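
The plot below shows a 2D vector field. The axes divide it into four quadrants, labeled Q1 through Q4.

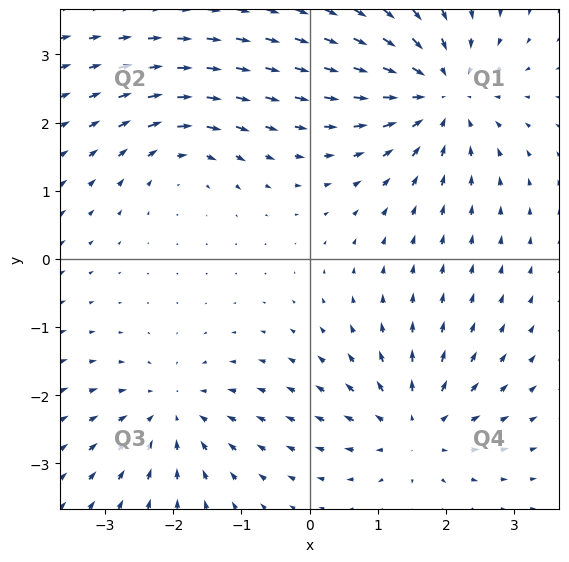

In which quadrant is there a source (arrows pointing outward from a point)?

Q4

The source sits at approximately (1.5, -2.5), which lies in quadrant Q4. The divergence there is about +5, positive as expected for a source.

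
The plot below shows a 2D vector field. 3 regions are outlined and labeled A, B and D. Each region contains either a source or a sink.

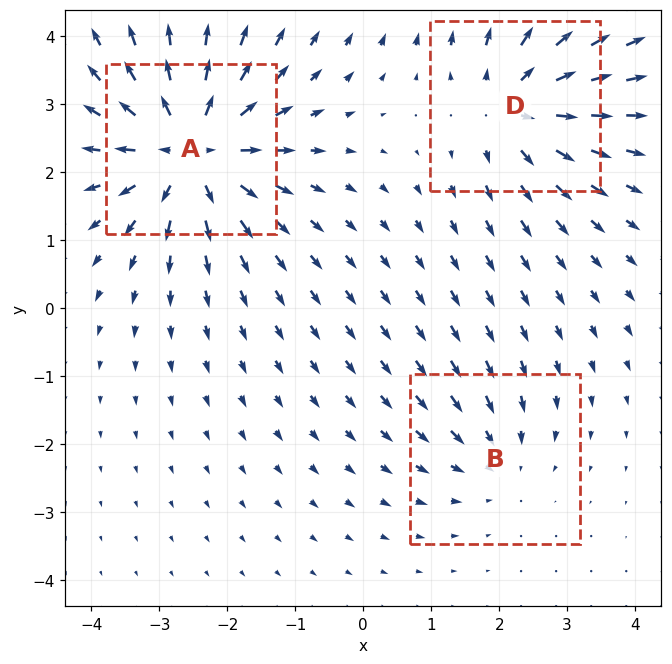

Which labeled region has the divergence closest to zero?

B

Divergence at each region's feature centre — A: about +6, B: about -2, D: about +4. Region B is closest to zero.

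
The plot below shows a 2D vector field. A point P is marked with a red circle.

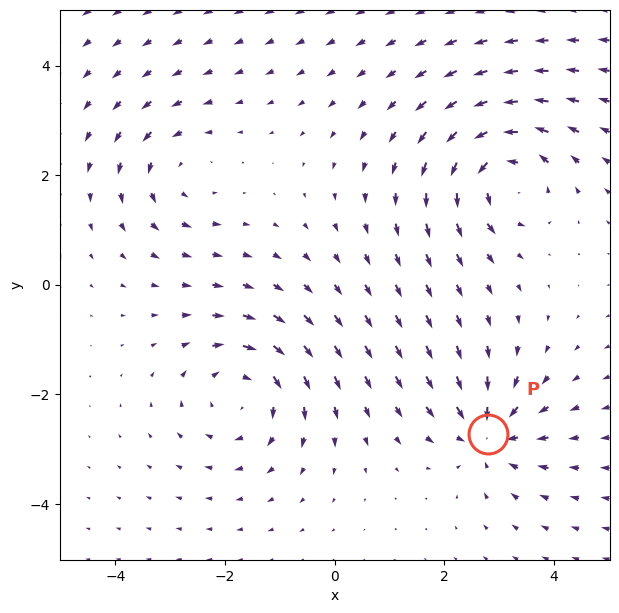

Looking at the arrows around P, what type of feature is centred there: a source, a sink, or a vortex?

sink

At P (2.8, -2.7) the arrows converge inward. Divergence about -5, curl ≈0 — negative divergence with near-zero curl is a sink.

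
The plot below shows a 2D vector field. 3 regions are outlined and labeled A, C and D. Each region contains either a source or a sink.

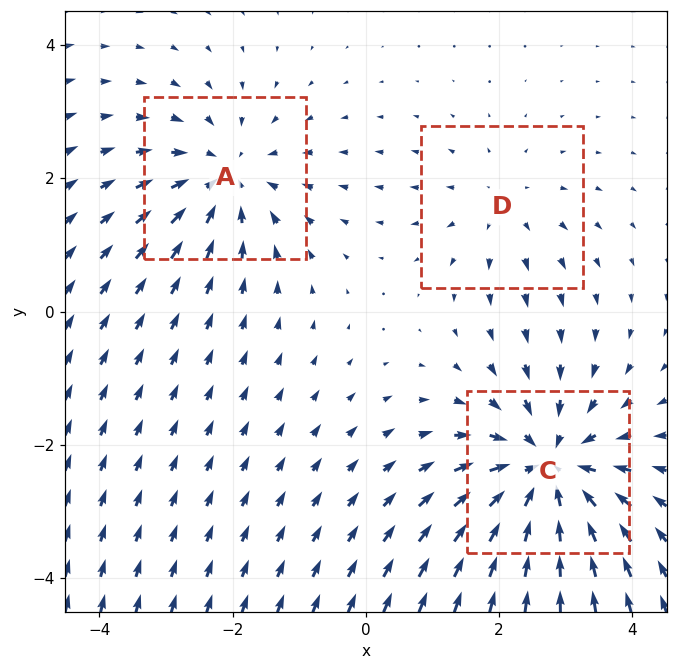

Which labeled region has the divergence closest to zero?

Divergence at each region's feature centre — A: about -3, C: about -5, D: about +2. Region D is closest to zero.

D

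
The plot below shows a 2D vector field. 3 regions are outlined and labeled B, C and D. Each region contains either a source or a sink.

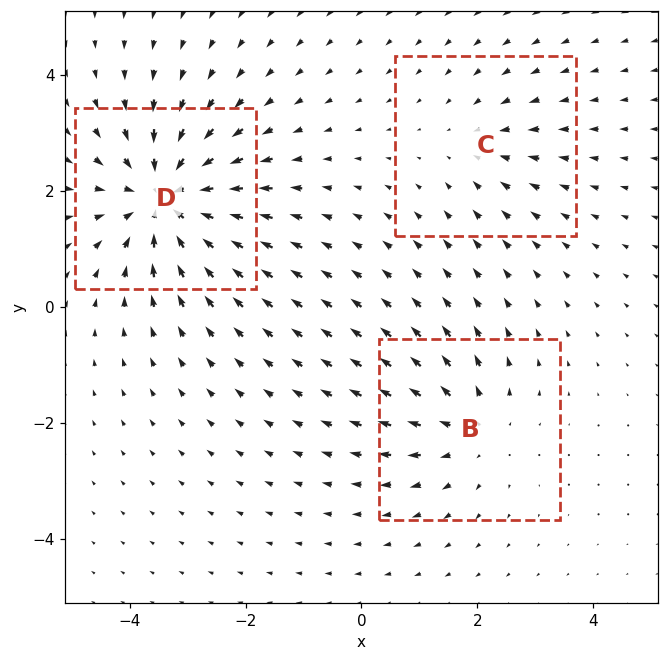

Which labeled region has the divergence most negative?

D

Divergence at each region's feature centre — B: about +3, C: about -2, D: about -5. Region D is most negative.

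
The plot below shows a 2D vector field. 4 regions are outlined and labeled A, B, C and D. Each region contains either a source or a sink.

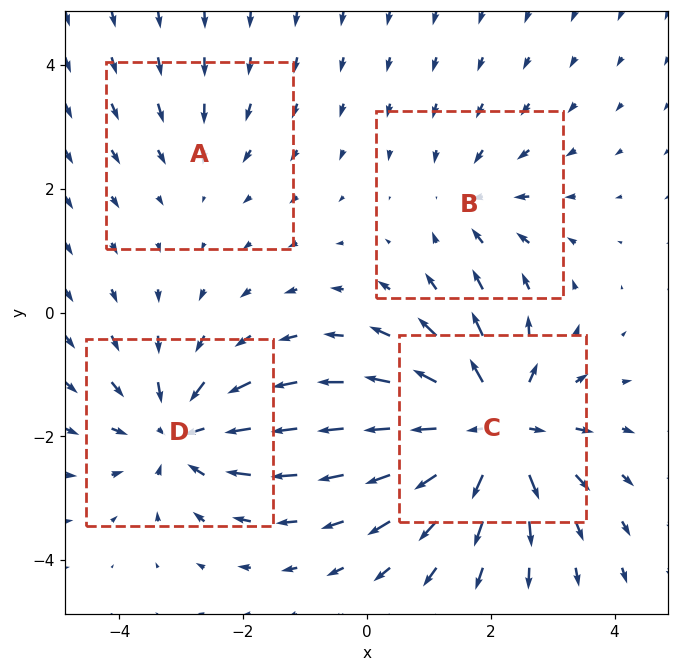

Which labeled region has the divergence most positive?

C

Divergence at each region's feature centre — A: about -2, B: about -3, C: about +7, D: about -5. Region C is most positive.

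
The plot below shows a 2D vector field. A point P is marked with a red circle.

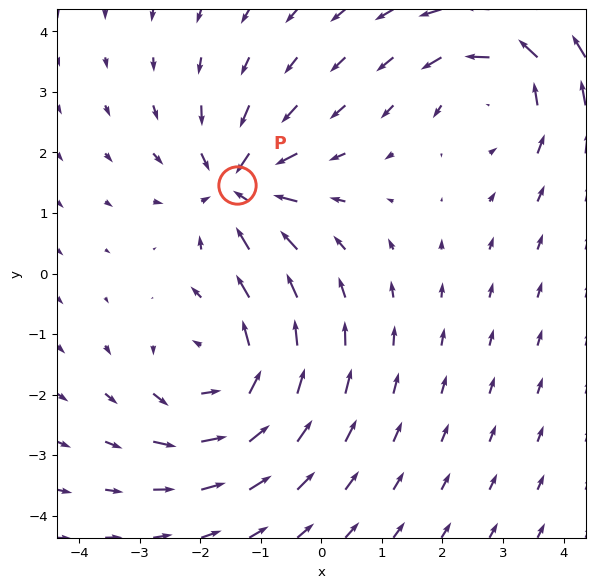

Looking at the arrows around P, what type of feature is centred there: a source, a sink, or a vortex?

sink

At P (-1.4, 1.5) the arrows converge inward. Divergence about -4, curl ≈0 — negative divergence with near-zero curl is a sink.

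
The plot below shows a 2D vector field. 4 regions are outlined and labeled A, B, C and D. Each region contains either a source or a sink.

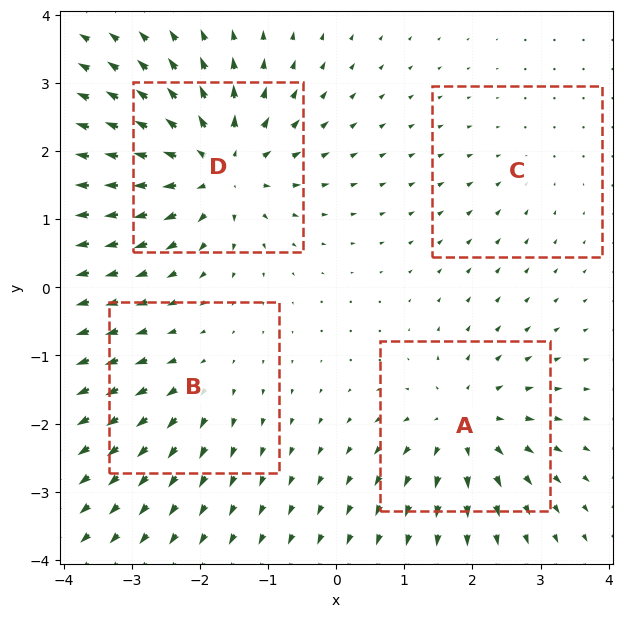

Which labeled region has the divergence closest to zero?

Divergence at each region's feature centre — A: about +6, B: about +4, C: about -2, D: about +8. Region C is closest to zero.

C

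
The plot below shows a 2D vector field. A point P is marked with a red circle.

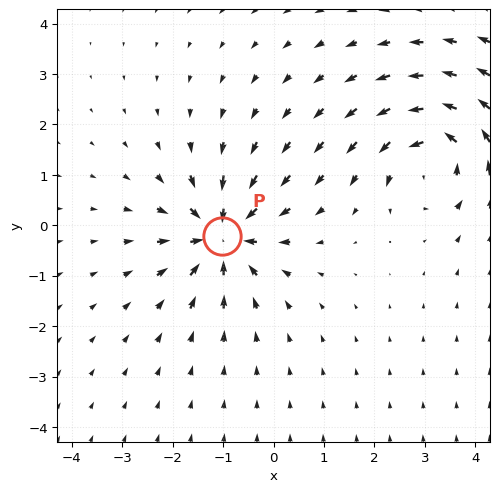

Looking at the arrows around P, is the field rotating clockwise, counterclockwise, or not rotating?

not rotating

Near P at (-1.0, -0.2) the arrows show no circulation. The curl there is ≈0.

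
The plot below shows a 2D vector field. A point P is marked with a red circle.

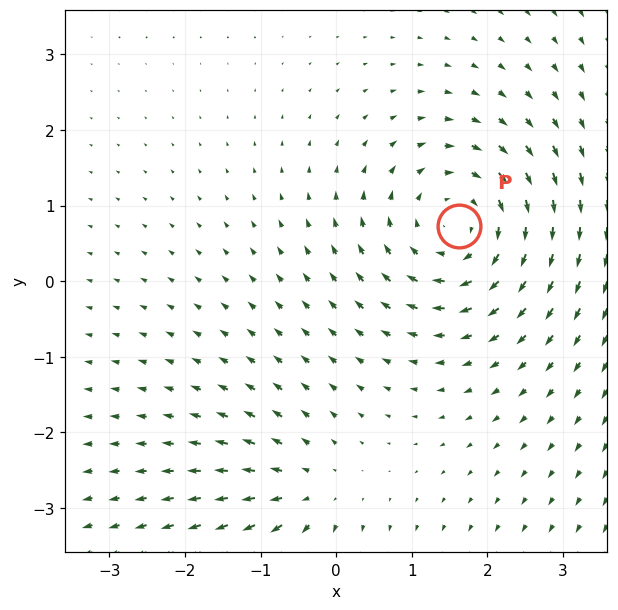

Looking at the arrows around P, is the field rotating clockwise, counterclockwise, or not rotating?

Near P at (1.6, 0.7) the arrows circulate clockwise. The curl (z-component) there is about -5; negative curl means clockwise rotation.

clockwise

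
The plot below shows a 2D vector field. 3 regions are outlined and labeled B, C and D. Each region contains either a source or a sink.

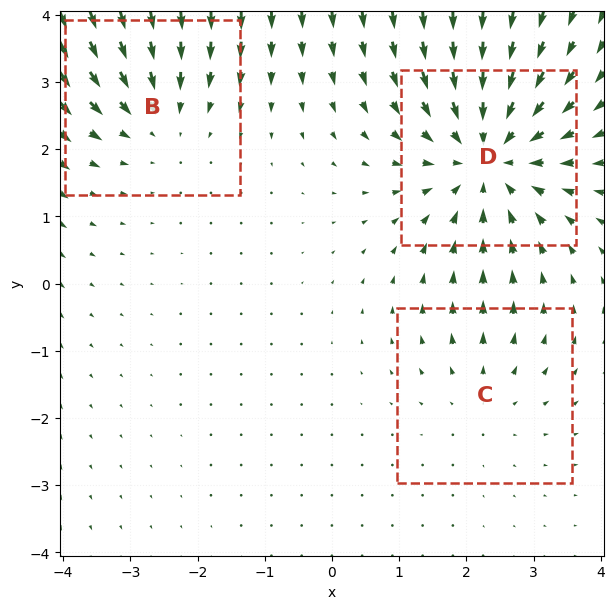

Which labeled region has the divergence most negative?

Divergence at each region's feature centre — B: about -3, C: about +2, D: about -4. Region D is most negative.

D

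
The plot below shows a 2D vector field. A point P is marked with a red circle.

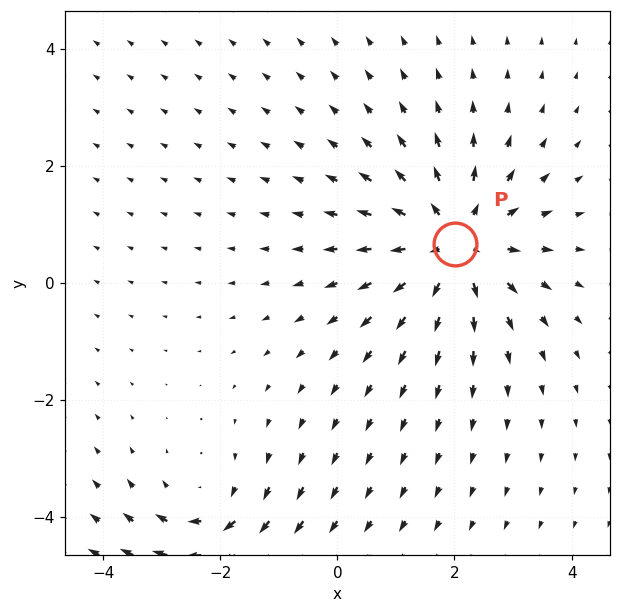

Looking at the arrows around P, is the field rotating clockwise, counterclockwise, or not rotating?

Near P at (2.0, 0.7) the arrows show no circulation. The curl there is ≈0.

not rotating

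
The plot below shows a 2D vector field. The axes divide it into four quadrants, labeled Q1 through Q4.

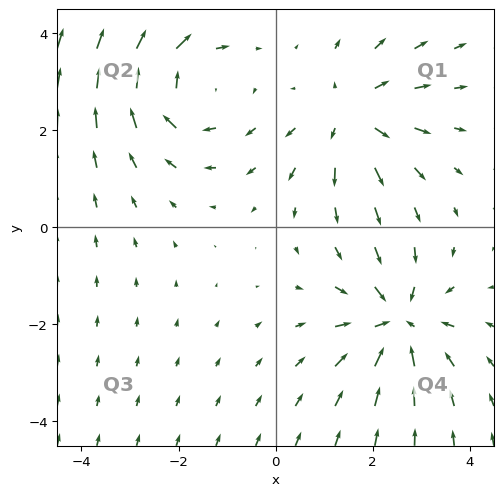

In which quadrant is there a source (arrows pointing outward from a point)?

The source sits at approximately (1.6, 2.3), which lies in quadrant Q1. The divergence there is about +3, positive as expected for a source.

Q1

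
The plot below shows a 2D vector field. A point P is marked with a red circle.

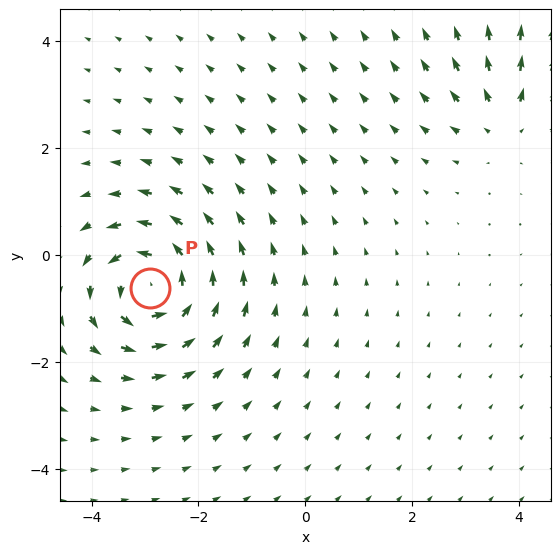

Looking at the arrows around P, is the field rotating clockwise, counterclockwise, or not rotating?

counterclockwise

Near P at (-2.9, -0.6) the arrows circulate counterclockwise. The curl (z-component) there is about +5; positive curl means counterclockwise rotation.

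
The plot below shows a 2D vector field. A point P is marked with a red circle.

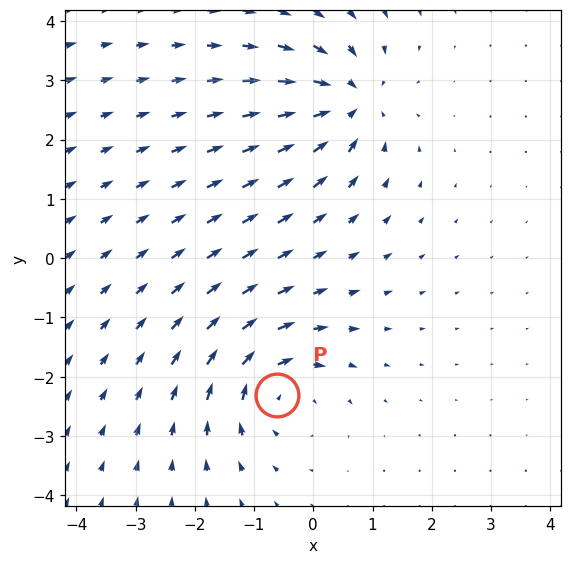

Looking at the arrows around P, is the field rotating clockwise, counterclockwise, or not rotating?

Near P at (-0.6, -2.3) the arrows circulate clockwise. The curl (z-component) there is about -3; negative curl means clockwise rotation.

clockwise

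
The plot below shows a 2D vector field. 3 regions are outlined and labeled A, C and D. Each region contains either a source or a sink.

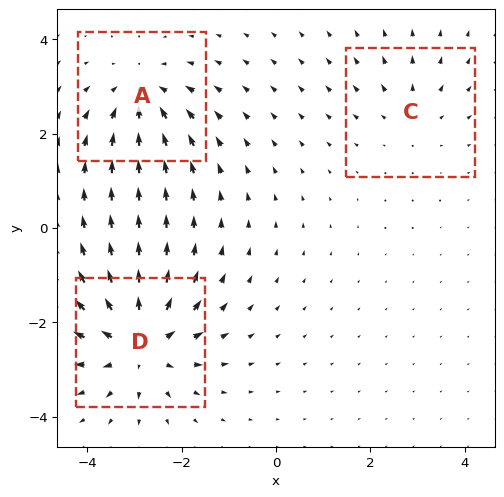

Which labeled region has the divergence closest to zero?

Divergence at each region's feature centre — A: about -3, C: about +2, D: about +5. Region C is closest to zero.

C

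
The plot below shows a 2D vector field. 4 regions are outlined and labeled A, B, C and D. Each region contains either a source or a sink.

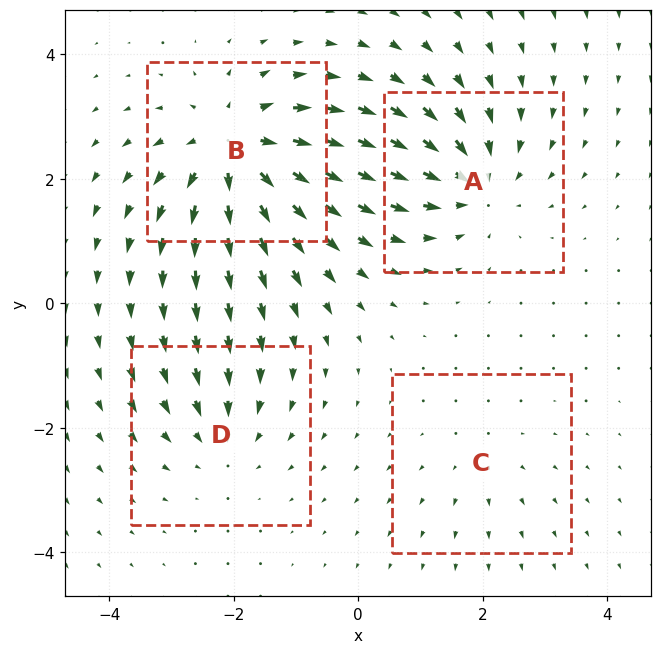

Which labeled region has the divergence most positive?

B

Divergence at each region's feature centre — A: about -5, B: about +7, C: about +2, D: about -3. Region B is most positive.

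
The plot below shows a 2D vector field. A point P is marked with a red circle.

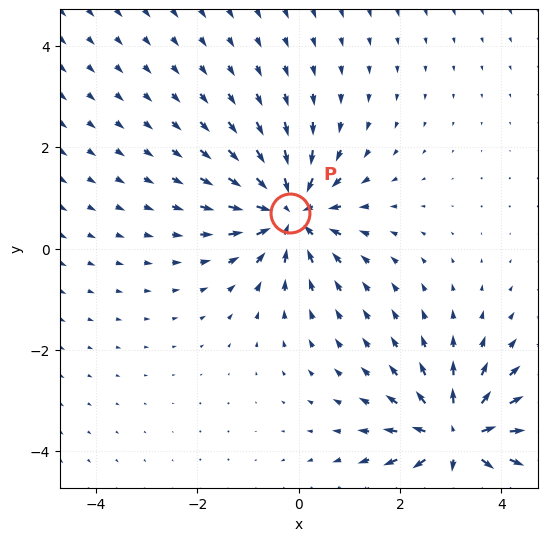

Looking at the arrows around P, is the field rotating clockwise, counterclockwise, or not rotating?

Near P at (-0.2, 0.7) the arrows show no circulation. The curl there is ≈0.

not rotating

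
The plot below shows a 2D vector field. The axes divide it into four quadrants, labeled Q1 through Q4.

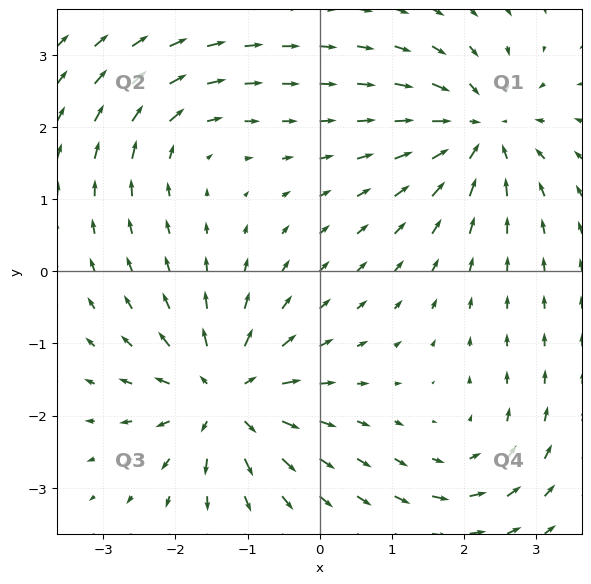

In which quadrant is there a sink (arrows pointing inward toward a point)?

Q1

The sink sits at approximately (2.2, 1.9), which lies in quadrant Q1. The divergence there is about -6, negative as expected for a sink.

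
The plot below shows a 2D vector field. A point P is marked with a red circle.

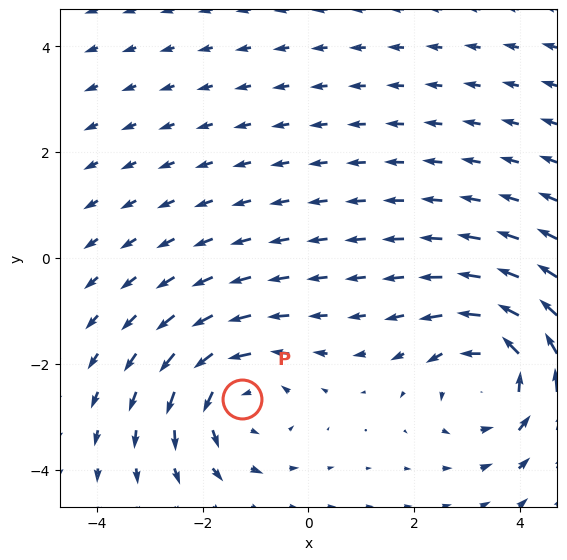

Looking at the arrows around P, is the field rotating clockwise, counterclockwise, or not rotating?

counterclockwise

Near P at (-1.2, -2.7) the arrows circulate counterclockwise. The curl (z-component) there is about +2; positive curl means counterclockwise rotation.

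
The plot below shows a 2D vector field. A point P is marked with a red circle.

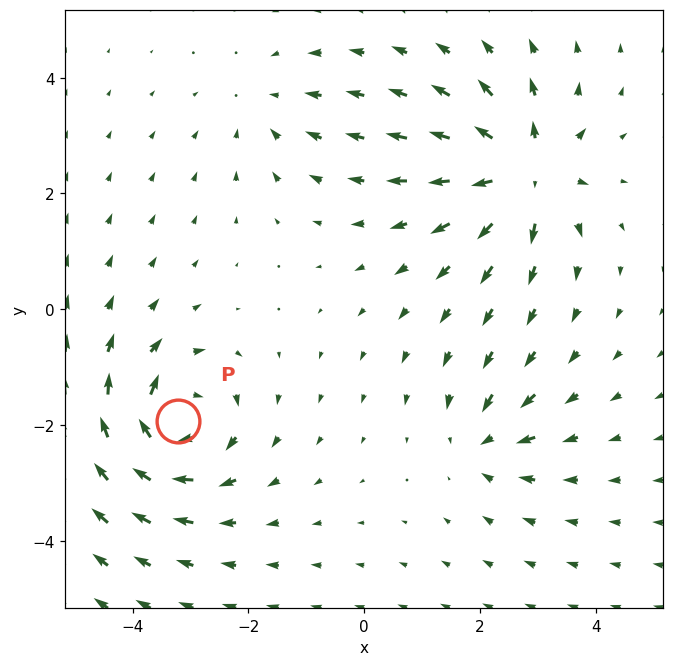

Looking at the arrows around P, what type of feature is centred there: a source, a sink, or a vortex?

At P (-3.2, -1.9) the arrows circulate clockwise. Divergence ≈0, curl about -6 — near-zero divergence with nonzero curl is a vortex.

vortex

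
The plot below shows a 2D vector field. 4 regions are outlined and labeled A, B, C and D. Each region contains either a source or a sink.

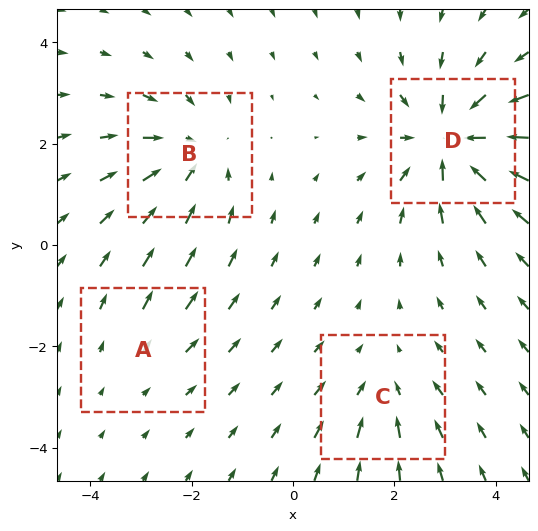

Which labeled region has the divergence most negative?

D

Divergence at each region's feature centre — A: about +2, B: about -5, C: about -3, D: about -7. Region D is most negative.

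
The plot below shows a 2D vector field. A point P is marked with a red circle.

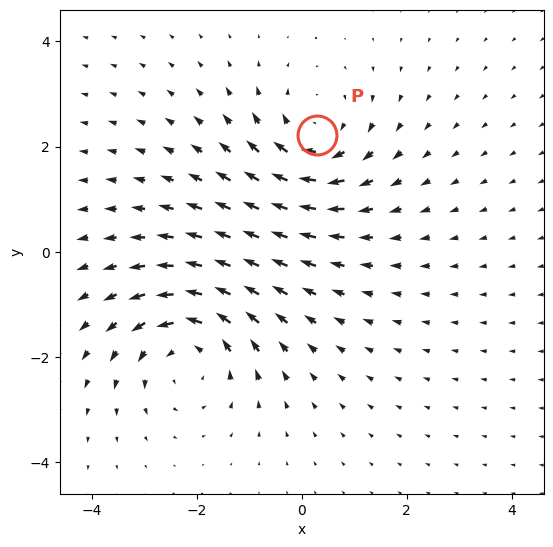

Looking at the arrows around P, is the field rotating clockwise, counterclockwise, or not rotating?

Near P at (0.3, 2.2) the arrows circulate clockwise. The curl (z-component) there is about -3; negative curl means clockwise rotation.

clockwise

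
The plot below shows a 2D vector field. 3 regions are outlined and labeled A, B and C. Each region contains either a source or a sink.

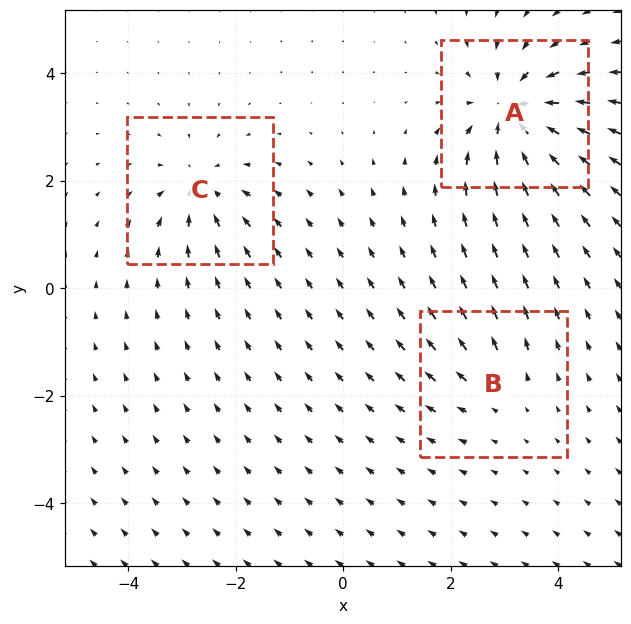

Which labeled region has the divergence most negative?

Divergence at each region's feature centre — A: about -6, B: about +2, C: about -4. Region A is most negative.

A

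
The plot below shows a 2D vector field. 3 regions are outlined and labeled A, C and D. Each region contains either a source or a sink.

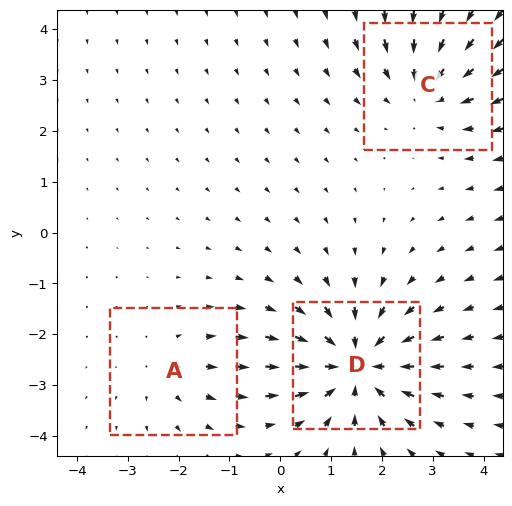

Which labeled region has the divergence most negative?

D

Divergence at each region's feature centre — A: about +2, C: about -3, D: about -5. Region D is most negative.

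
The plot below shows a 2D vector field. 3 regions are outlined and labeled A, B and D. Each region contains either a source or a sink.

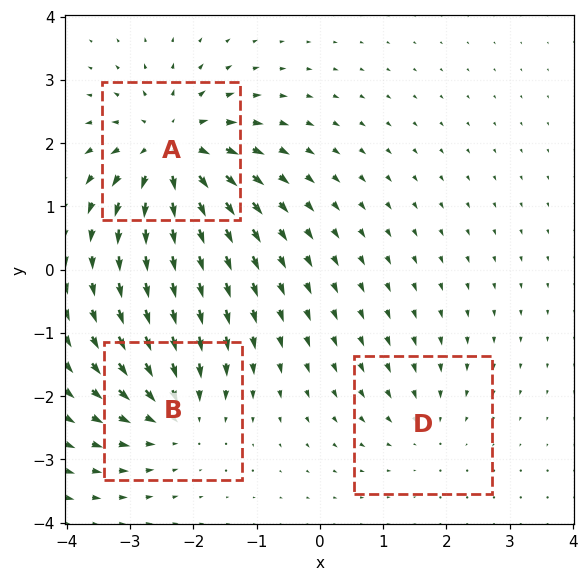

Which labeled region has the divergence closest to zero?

D

Divergence at each region's feature centre — A: about +5, B: about -4, D: about -2. Region D is closest to zero.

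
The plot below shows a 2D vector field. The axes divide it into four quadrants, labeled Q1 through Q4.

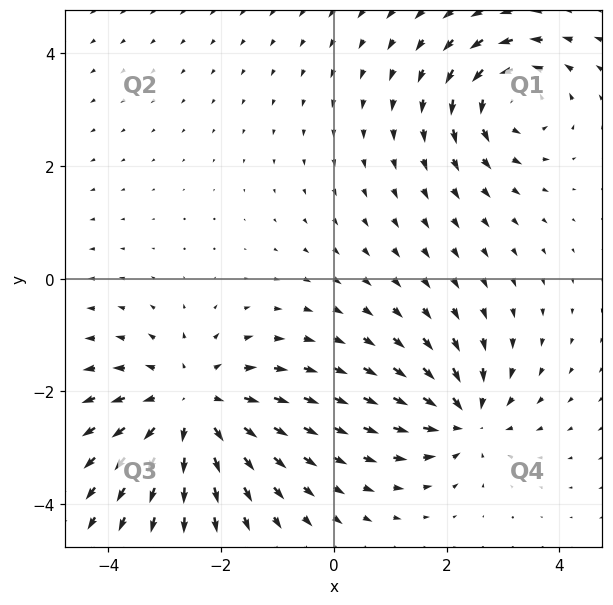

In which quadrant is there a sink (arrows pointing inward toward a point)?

The sink sits at approximately (2.3, -2.5), which lies in quadrant Q4. The divergence there is about -4, negative as expected for a sink.

Q4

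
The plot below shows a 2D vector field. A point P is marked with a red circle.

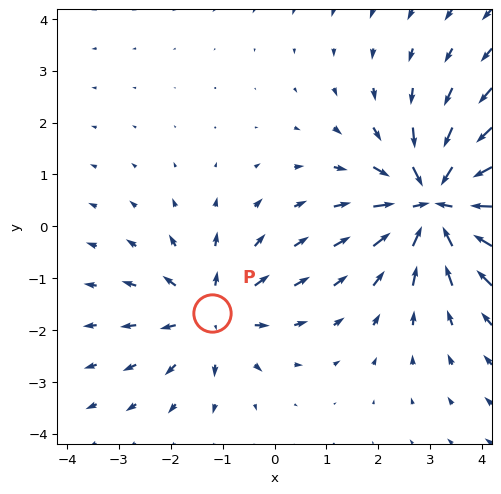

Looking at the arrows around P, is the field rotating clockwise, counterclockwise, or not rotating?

not rotating

Near P at (-1.2, -1.7) the arrows show no circulation. The curl there is ≈0.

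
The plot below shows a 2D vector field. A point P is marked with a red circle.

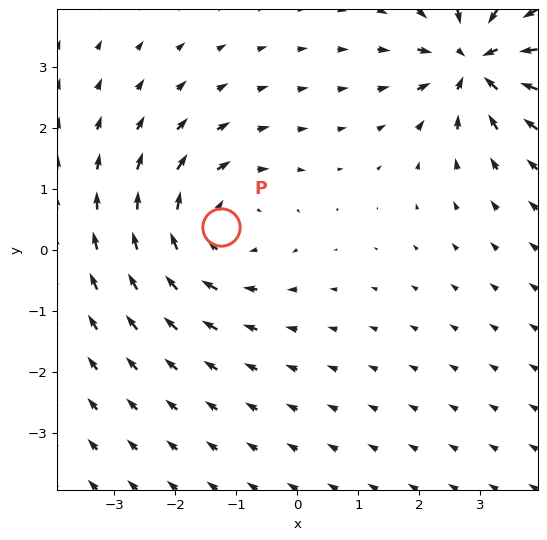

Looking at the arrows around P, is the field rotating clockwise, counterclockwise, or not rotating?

clockwise

Near P at (-1.2, 0.4) the arrows circulate clockwise. The curl (z-component) there is about -4; negative curl means clockwise rotation.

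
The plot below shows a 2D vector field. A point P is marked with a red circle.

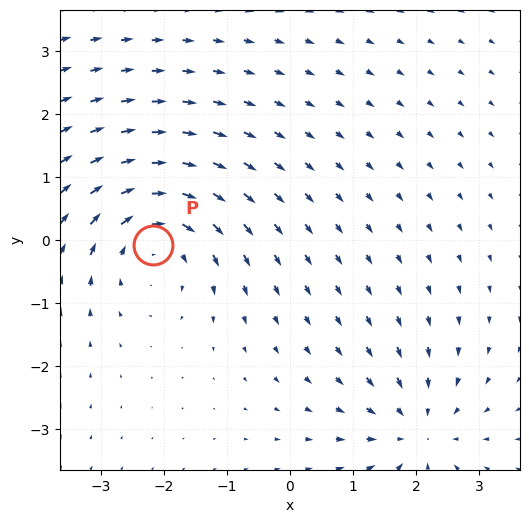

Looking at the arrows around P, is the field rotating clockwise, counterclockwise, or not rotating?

Near P at (-2.2, -0.1) the arrows circulate clockwise. The curl (z-component) there is about -4; negative curl means clockwise rotation.

clockwise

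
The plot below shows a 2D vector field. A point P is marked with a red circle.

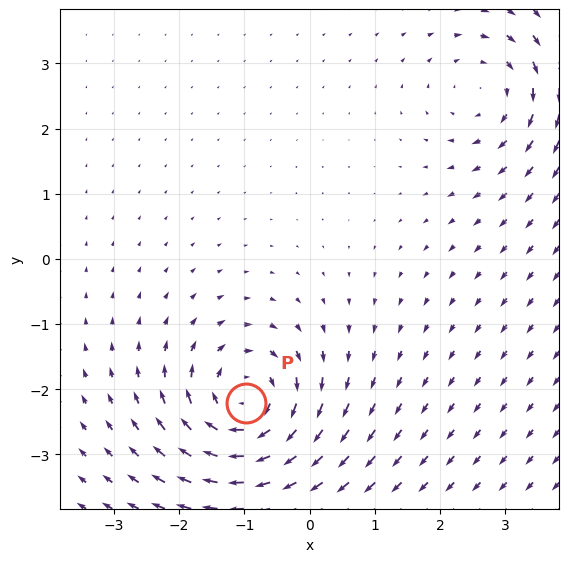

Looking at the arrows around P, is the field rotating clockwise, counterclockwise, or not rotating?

clockwise

Near P at (-1.0, -2.2) the arrows circulate clockwise. The curl (z-component) there is about -6; negative curl means clockwise rotation.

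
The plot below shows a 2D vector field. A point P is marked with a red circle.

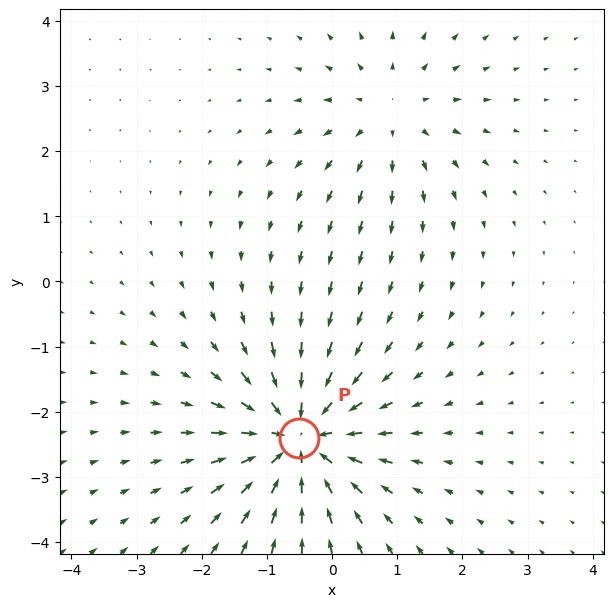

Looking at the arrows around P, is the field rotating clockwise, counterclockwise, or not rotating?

not rotating

Near P at (-0.5, -2.4) the arrows show no circulation. The curl there is ≈0.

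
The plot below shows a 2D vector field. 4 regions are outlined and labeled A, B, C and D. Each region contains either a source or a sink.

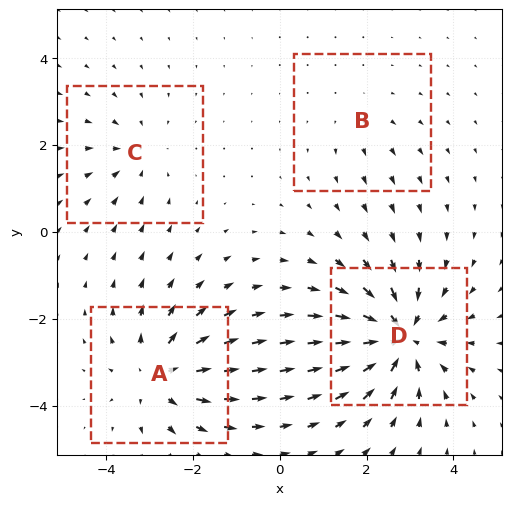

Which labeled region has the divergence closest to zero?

Divergence at each region's feature centre — A: about +5, B: about +2, C: about -3, D: about -7. Region B is closest to zero.

B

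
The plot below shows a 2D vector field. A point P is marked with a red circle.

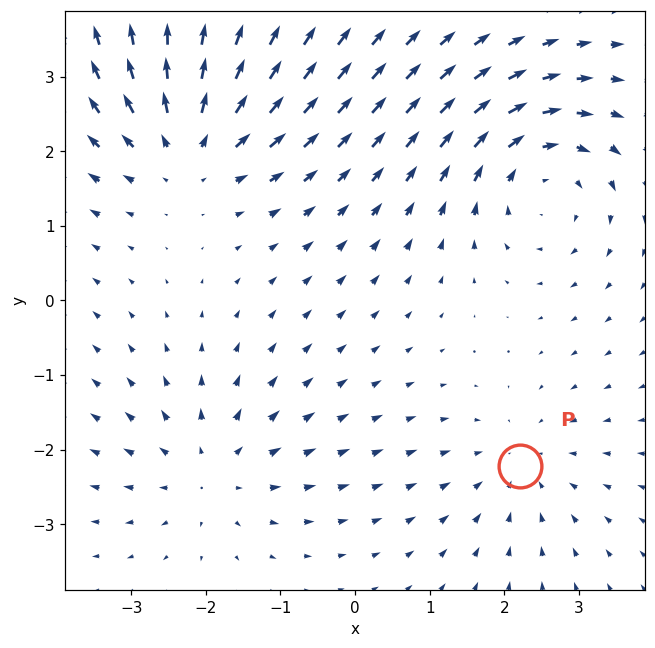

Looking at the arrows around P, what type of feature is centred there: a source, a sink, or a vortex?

sink

At P (2.2, -2.2) the arrows converge inward. Divergence about -3, curl ≈0 — negative divergence with near-zero curl is a sink.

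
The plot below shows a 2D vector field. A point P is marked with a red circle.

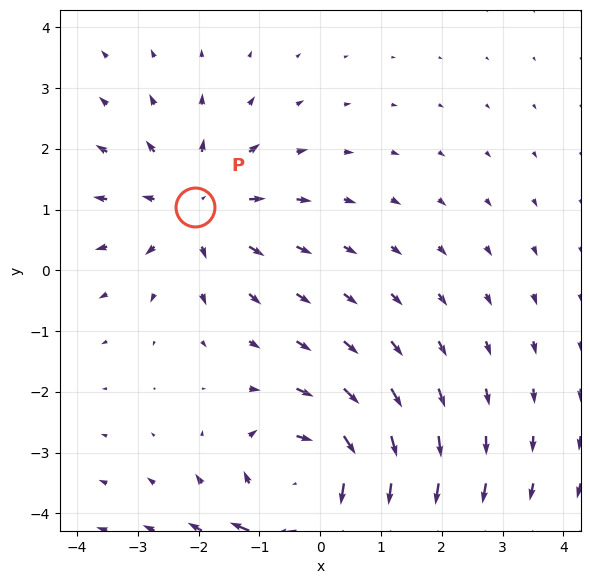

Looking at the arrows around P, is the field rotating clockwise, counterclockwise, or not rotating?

not rotating

Near P at (-2.1, 1.0) the arrows show no circulation. The curl there is ≈0.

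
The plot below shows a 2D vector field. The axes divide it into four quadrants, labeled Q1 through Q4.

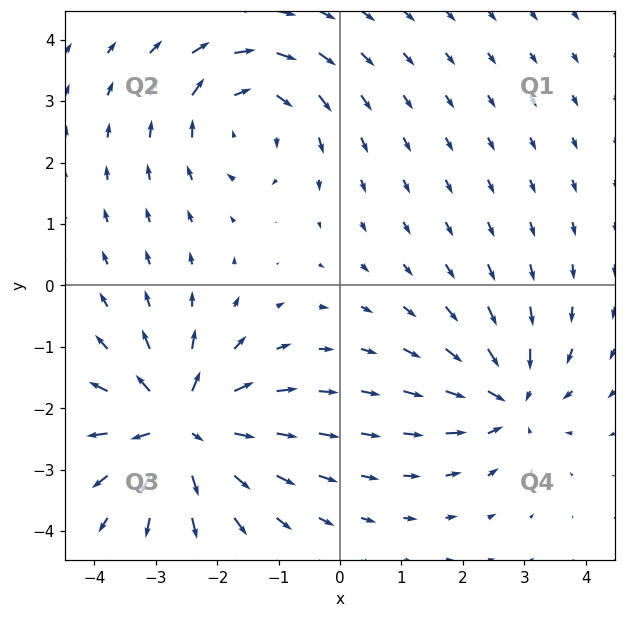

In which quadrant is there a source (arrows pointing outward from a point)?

The source sits at approximately (-2.6, -2.3), which lies in quadrant Q3. The divergence there is about +6, positive as expected for a source.

Q3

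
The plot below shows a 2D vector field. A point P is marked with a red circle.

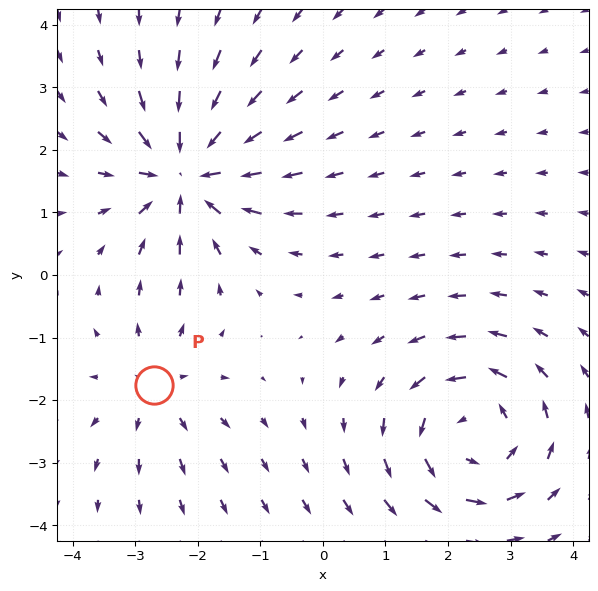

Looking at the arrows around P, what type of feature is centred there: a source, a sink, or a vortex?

At P (-2.7, -1.8) the arrows spread outward. Divergence about +3, curl ≈0 — positive divergence with near-zero curl is a source.

source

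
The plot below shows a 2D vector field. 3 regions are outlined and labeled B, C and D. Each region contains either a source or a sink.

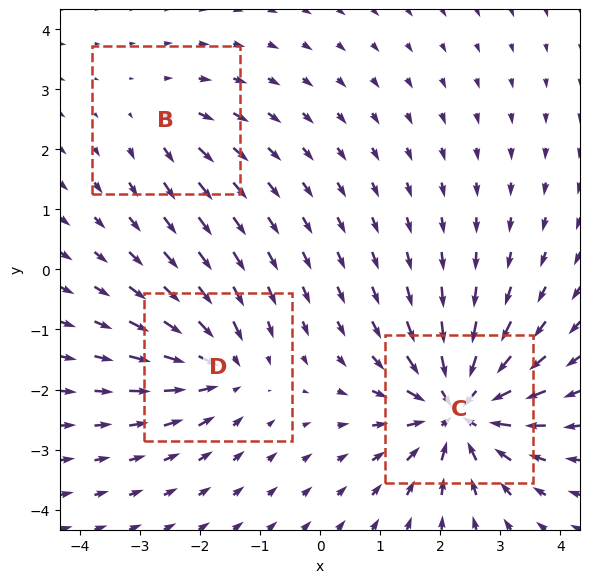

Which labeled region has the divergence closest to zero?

B

Divergence at each region's feature centre — B: about +2, C: about -6, D: about -4. Region B is closest to zero.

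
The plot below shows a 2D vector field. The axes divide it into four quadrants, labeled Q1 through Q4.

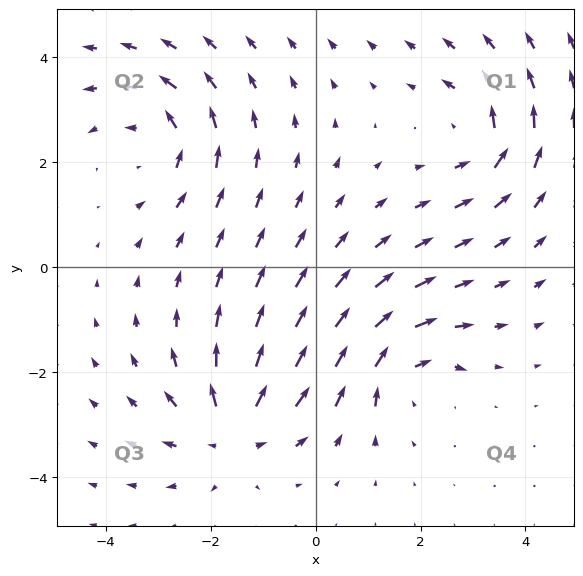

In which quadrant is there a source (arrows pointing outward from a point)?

The source sits at approximately (-1.6, -3.1), which lies in quadrant Q3. The divergence there is about +6, positive as expected for a source.

Q3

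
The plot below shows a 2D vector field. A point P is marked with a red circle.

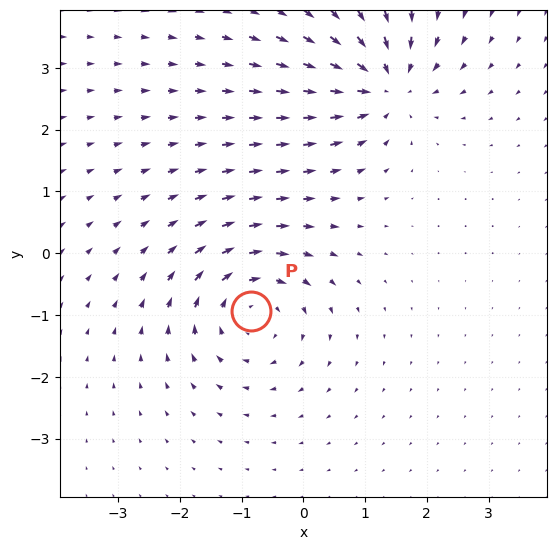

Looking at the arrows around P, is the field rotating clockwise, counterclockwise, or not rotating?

Near P at (-0.9, -0.9) the arrows circulate clockwise. The curl (z-component) there is about -5; negative curl means clockwise rotation.

clockwise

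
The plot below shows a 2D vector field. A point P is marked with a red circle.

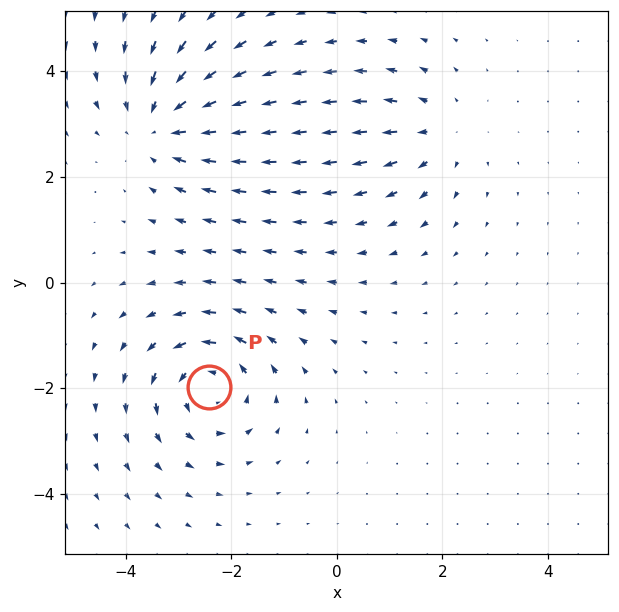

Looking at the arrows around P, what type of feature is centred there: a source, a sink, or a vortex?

vortex

At P (-2.4, -2.0) the arrows circulate counterclockwise. Divergence ≈0, curl about +5 — near-zero divergence with nonzero curl is a vortex.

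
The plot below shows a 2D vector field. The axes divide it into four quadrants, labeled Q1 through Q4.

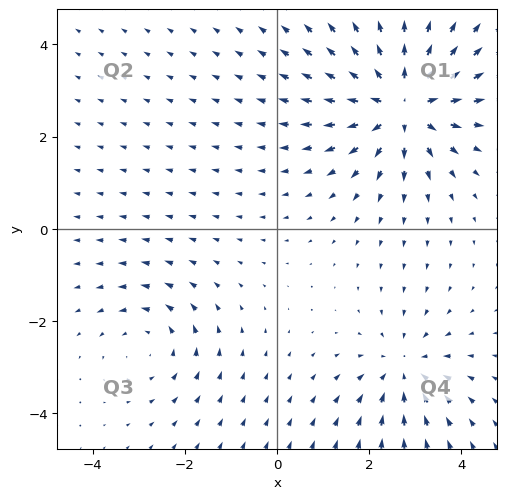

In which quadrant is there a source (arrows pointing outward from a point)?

Q1

The source sits at approximately (2.7, 2.7), which lies in quadrant Q1. The divergence there is about +5, positive as expected for a source.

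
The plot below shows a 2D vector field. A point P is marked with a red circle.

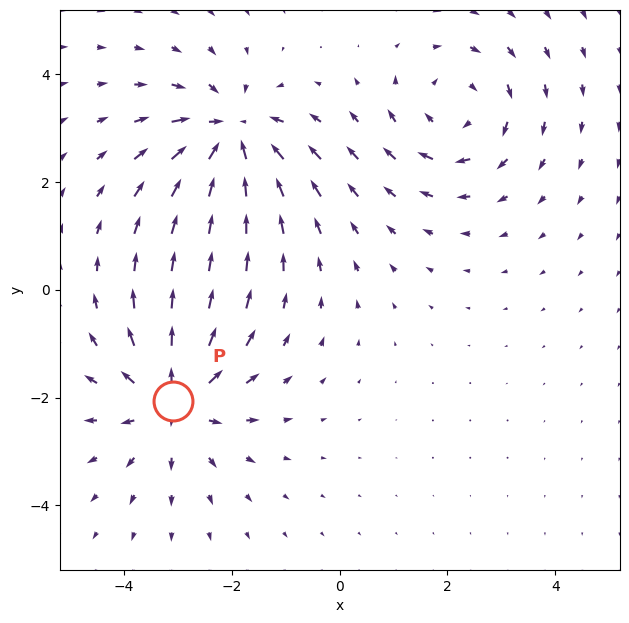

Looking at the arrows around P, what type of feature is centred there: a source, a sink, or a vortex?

source

At P (-3.1, -2.1) the arrows spread outward. Divergence about +4, curl ≈0 — positive divergence with near-zero curl is a source.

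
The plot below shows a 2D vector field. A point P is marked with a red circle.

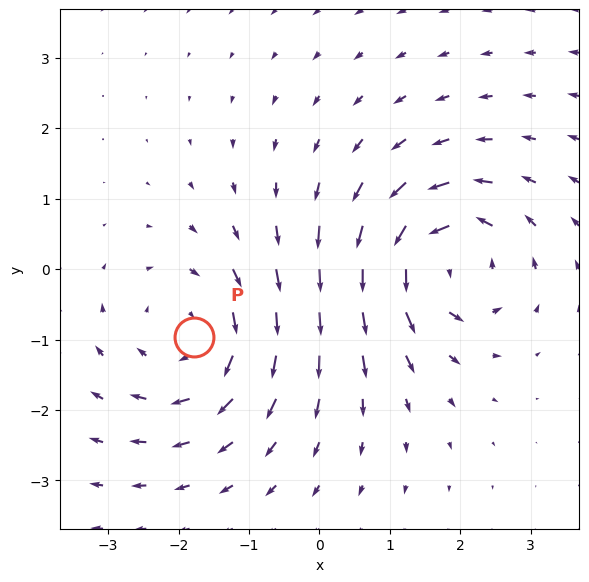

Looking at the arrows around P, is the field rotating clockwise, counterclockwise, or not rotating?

Near P at (-1.8, -1.0) the arrows circulate clockwise. The curl (z-component) there is about -2; negative curl means clockwise rotation.

clockwise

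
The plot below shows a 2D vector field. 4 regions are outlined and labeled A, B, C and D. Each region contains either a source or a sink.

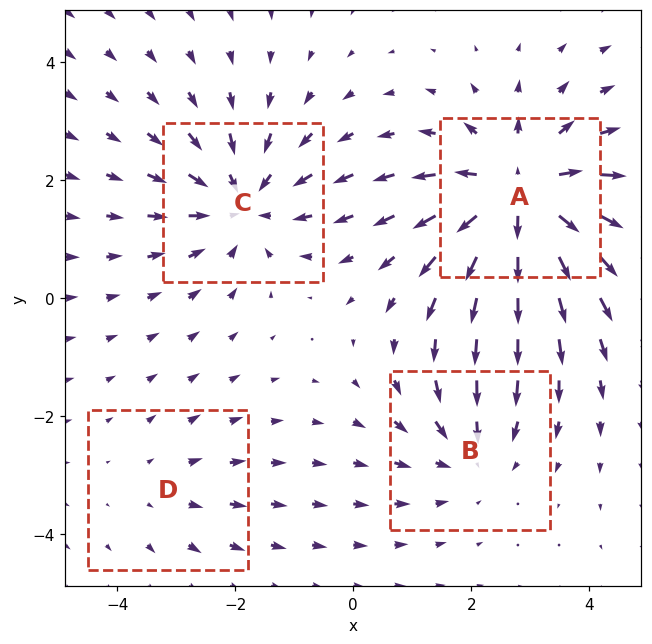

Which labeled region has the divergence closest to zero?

Divergence at each region's feature centre — A: about +6, B: about -3, C: about -4, D: about +2. Region D is closest to zero.

D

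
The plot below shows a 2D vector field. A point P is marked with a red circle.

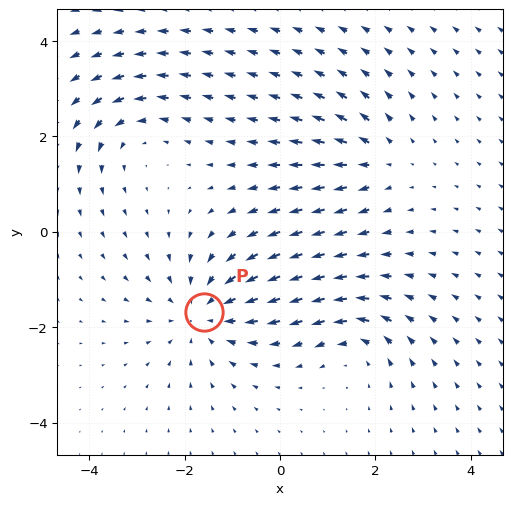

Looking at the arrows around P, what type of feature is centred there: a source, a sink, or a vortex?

sink

At P (-1.6, -1.7) the arrows converge inward. Divergence about -4, curl ≈0 — negative divergence with near-zero curl is a sink.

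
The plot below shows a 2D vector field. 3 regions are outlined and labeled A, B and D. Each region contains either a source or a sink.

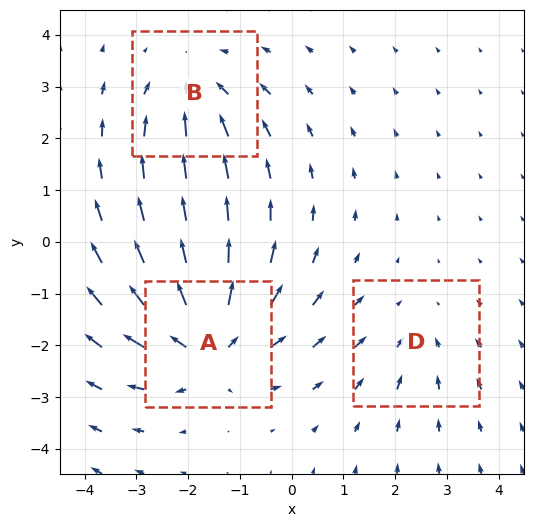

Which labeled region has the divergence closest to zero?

Divergence at each region's feature centre — A: about +5, B: about -3, D: about -2. Region D is closest to zero.

D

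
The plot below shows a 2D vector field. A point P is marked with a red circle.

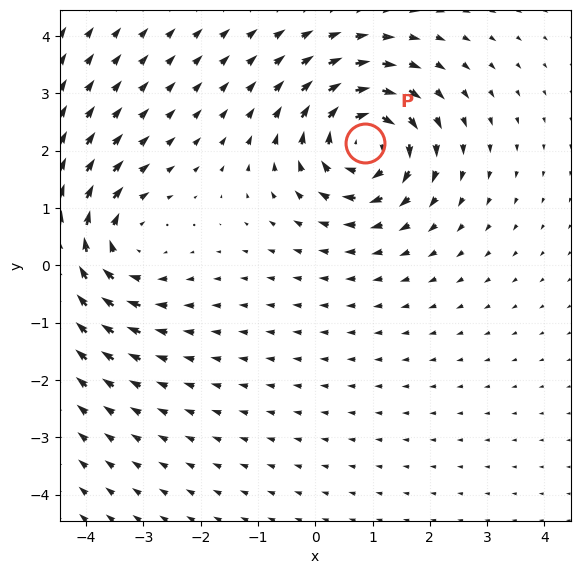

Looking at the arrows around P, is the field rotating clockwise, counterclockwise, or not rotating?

Near P at (0.9, 2.1) the arrows circulate clockwise. The curl (z-component) there is about -6; negative curl means clockwise rotation.

clockwise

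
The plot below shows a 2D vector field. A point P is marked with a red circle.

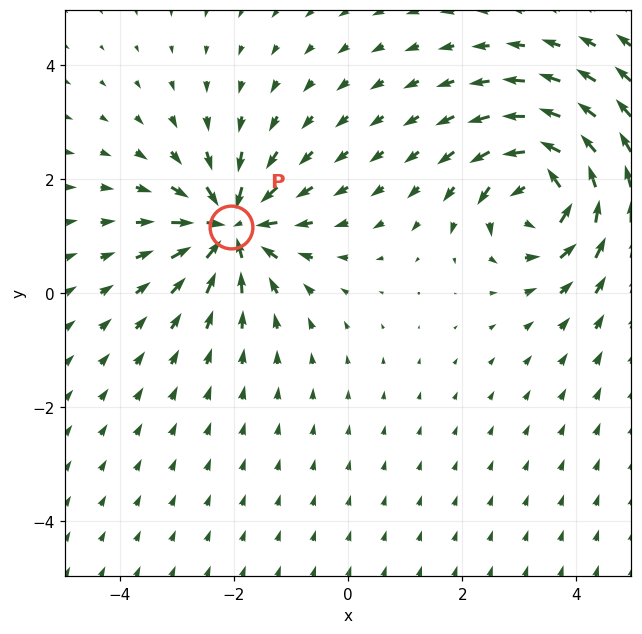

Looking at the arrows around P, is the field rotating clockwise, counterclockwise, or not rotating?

Near P at (-2.1, 1.2) the arrows show no circulation. The curl there is ≈0.

not rotating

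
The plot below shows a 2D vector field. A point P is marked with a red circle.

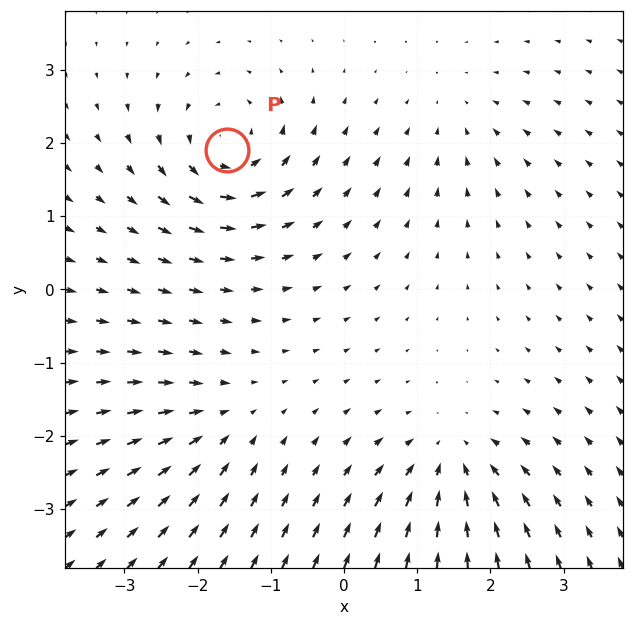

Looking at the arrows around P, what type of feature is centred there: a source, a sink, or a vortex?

vortex

At P (-1.6, 1.9) the arrows circulate counterclockwise. Divergence ≈0, curl about +6 — near-zero divergence with nonzero curl is a vortex.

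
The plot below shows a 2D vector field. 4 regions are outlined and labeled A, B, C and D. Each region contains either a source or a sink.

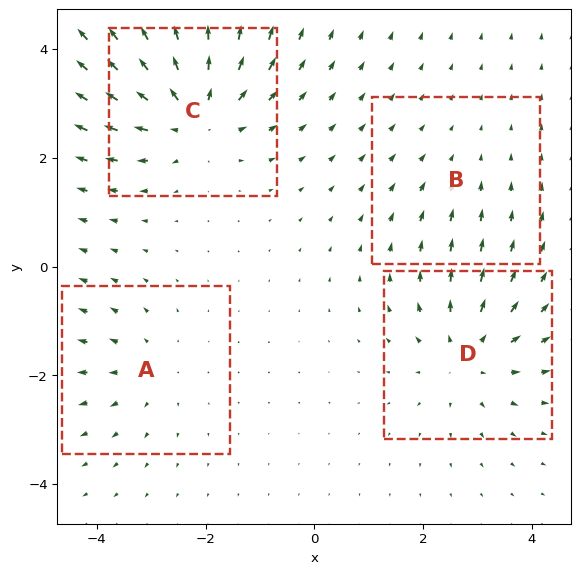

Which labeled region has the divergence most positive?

C

Divergence at each region's feature centre — A: about +3, B: about -2, C: about +6, D: about +5. Region C is most positive.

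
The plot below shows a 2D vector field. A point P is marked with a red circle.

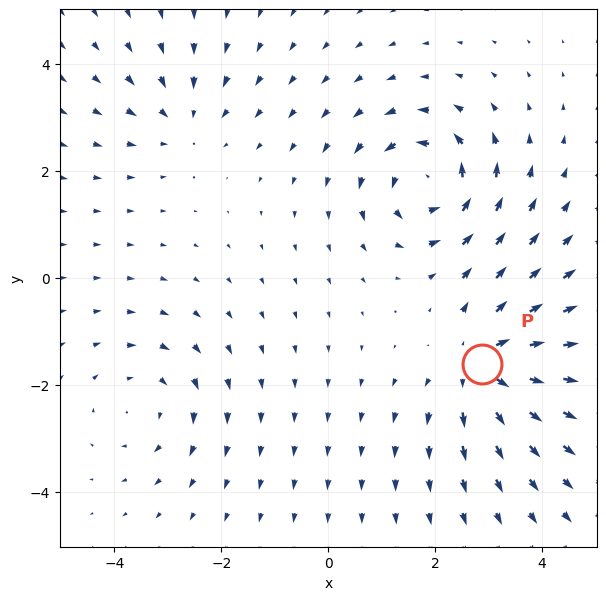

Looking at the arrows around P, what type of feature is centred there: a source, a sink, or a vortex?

At P (2.9, -1.6) the arrows spread outward. Divergence about +4, curl ≈0 — positive divergence with near-zero curl is a source.

source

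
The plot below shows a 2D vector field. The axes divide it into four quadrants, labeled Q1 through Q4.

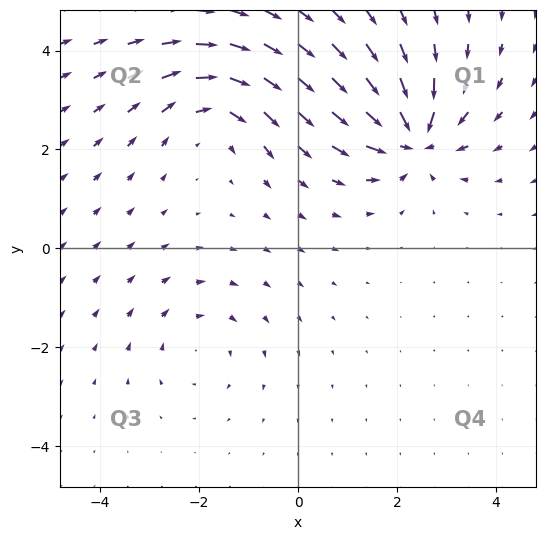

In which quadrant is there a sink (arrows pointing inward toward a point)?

The sink sits at approximately (2.3, 2.2), which lies in quadrant Q1. The divergence there is about -6, negative as expected for a sink.

Q1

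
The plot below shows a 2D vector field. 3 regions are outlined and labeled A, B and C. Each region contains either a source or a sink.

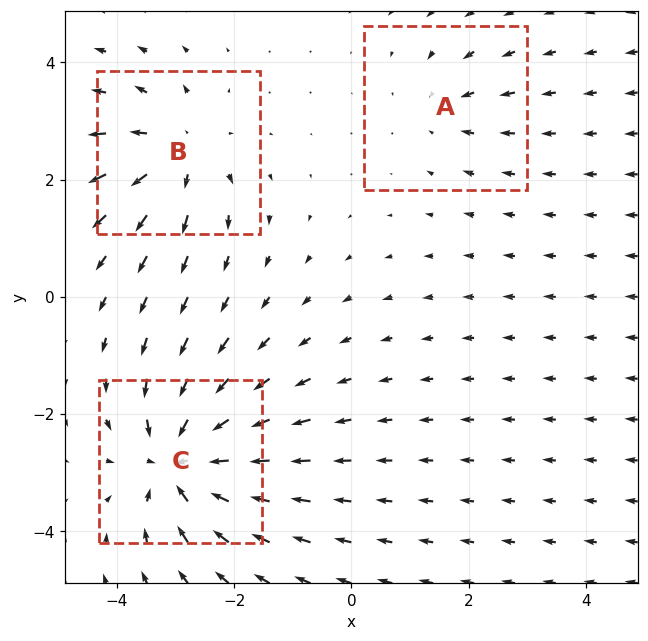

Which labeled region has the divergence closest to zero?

A

Divergence at each region's feature centre — A: about -2, B: about +4, C: about -6. Region A is closest to zero.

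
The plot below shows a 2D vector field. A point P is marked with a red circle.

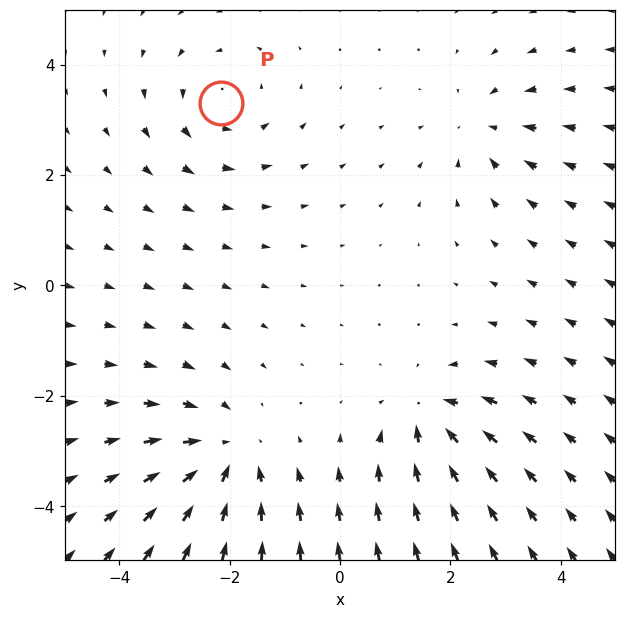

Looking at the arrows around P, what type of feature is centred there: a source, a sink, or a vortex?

vortex

At P (-2.2, 3.3) the arrows circulate counterclockwise. Divergence ≈0, curl about +3 — near-zero divergence with nonzero curl is a vortex.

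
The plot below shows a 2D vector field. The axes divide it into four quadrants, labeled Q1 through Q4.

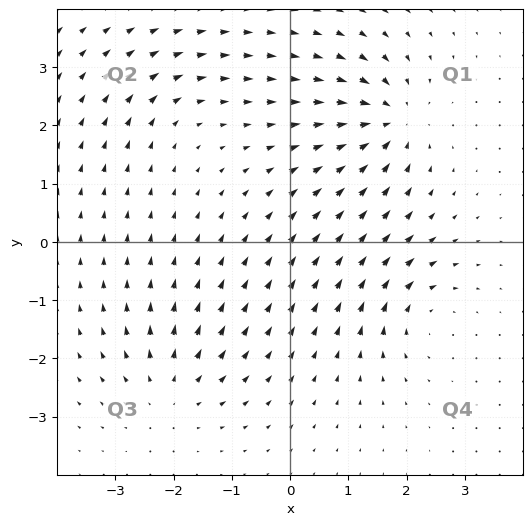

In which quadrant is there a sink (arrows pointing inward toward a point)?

Q1

The sink sits at approximately (1.7, 2.1), which lies in quadrant Q1. The divergence there is about -7, negative as expected for a sink.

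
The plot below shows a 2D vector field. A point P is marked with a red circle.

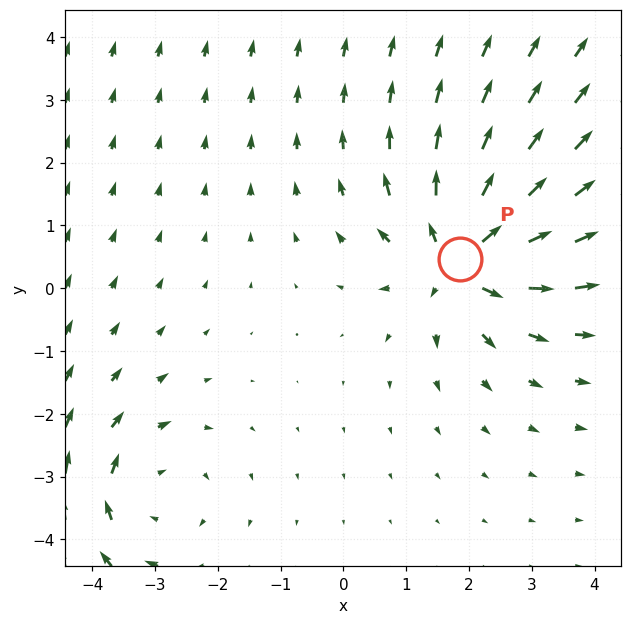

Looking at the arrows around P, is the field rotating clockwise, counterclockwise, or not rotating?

Near P at (1.9, 0.5) the arrows show no circulation. The curl there is ≈0.

not rotating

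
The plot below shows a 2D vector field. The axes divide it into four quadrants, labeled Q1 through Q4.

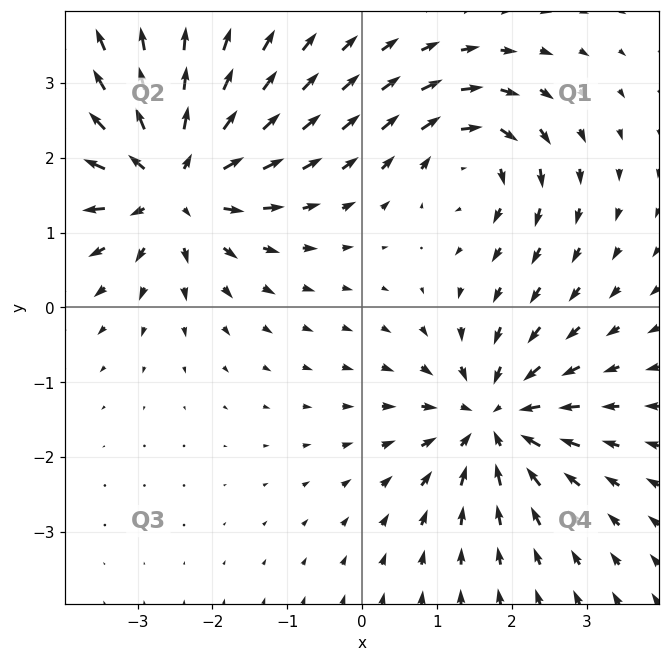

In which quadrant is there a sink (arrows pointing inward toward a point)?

Q4

The sink sits at approximately (1.7, -1.5), which lies in quadrant Q4. The divergence there is about -5, negative as expected for a sink.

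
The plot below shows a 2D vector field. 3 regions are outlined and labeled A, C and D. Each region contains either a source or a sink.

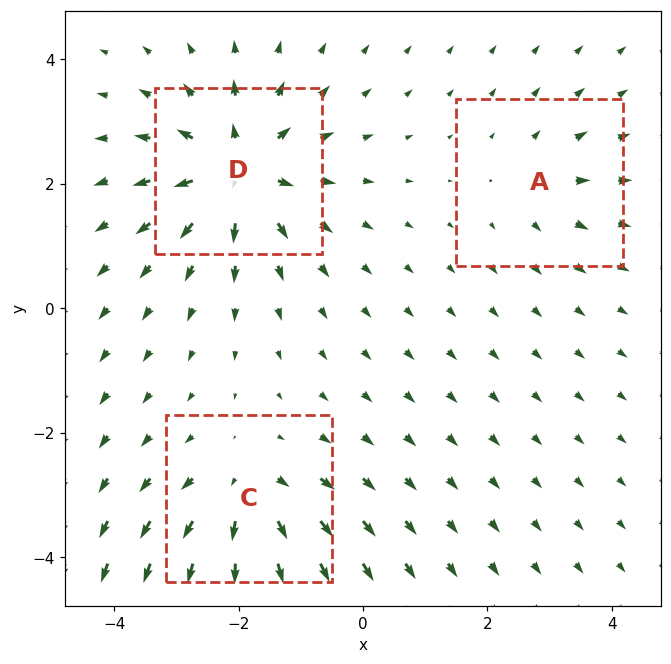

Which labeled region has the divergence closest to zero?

Divergence at each region's feature centre — A: about +2, C: about +4, D: about +6. Region A is closest to zero.

A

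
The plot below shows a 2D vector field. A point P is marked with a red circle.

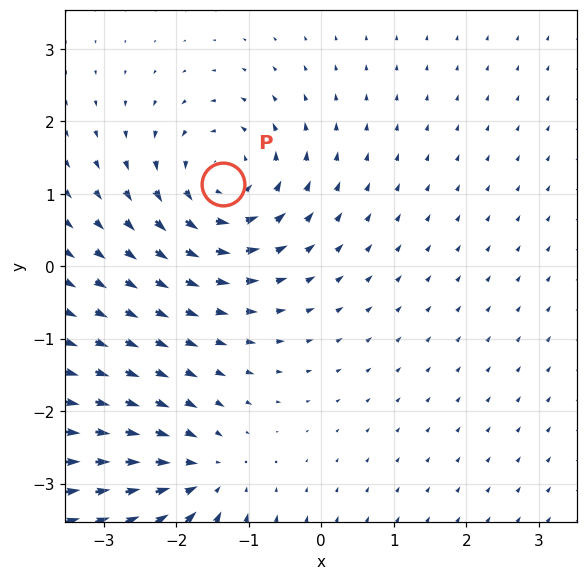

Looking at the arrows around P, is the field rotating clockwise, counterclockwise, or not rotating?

counterclockwise

Near P at (-1.4, 1.1) the arrows circulate counterclockwise. The curl (z-component) there is about +5; positive curl means counterclockwise rotation.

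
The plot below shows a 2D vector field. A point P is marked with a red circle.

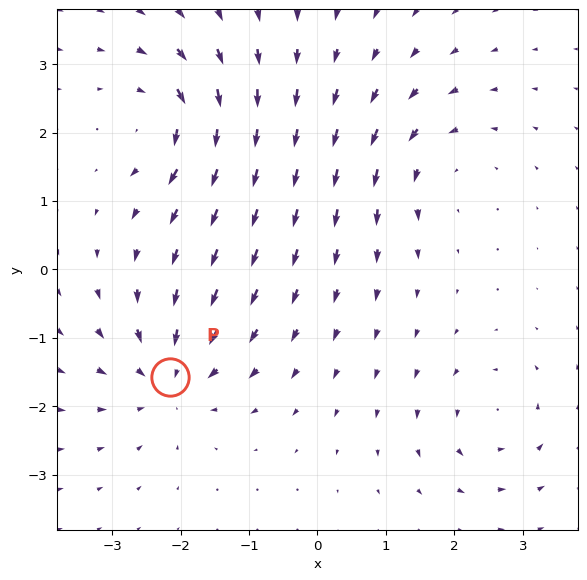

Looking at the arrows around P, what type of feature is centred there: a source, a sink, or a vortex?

sink

At P (-2.2, -1.6) the arrows converge inward. Divergence about -5, curl ≈0 — negative divergence with near-zero curl is a sink.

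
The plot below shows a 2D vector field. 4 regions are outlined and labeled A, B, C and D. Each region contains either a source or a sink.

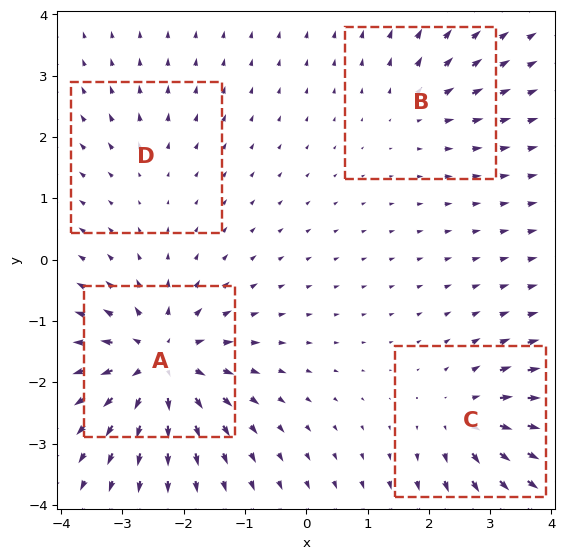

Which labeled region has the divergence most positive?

A

Divergence at each region's feature centre — A: about +9, B: about +4, C: about +6, D: about +2. Region A is most positive.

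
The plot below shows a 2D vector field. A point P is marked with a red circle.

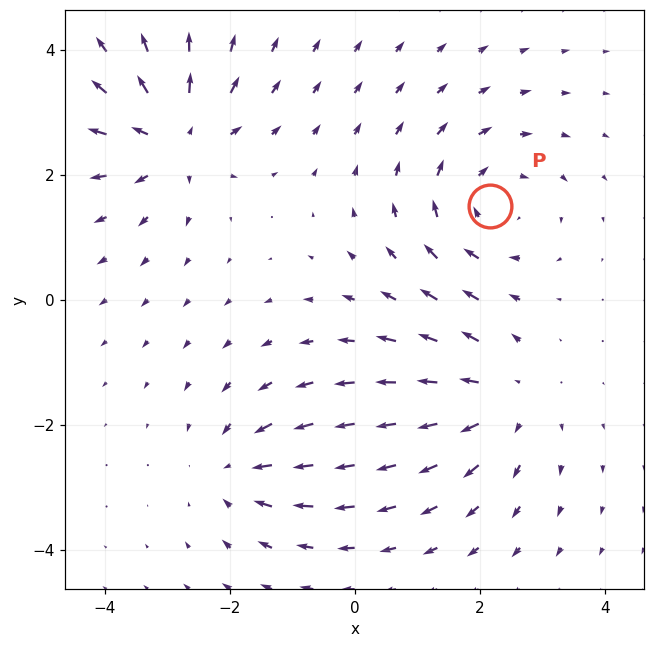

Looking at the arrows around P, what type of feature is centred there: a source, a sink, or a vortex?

At P (2.2, 1.5) the arrows circulate clockwise. Divergence ≈0, curl about -4 — near-zero divergence with nonzero curl is a vortex.

vortex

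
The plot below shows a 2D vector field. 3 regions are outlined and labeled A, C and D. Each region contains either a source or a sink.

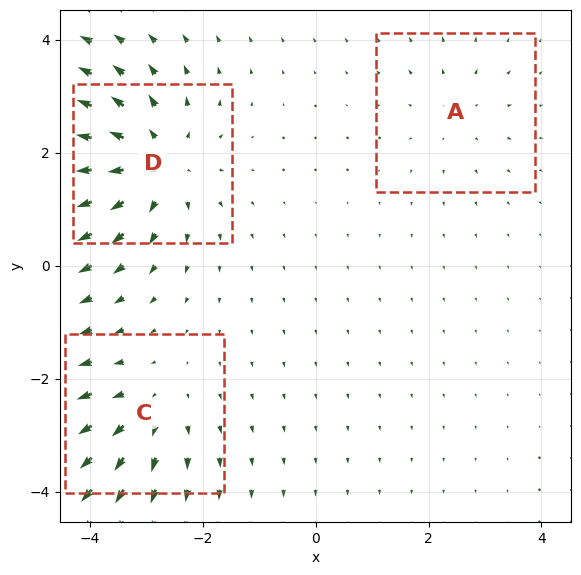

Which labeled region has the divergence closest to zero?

A

Divergence at each region's feature centre — A: about +2, C: about +3, D: about +5. Region A is closest to zero.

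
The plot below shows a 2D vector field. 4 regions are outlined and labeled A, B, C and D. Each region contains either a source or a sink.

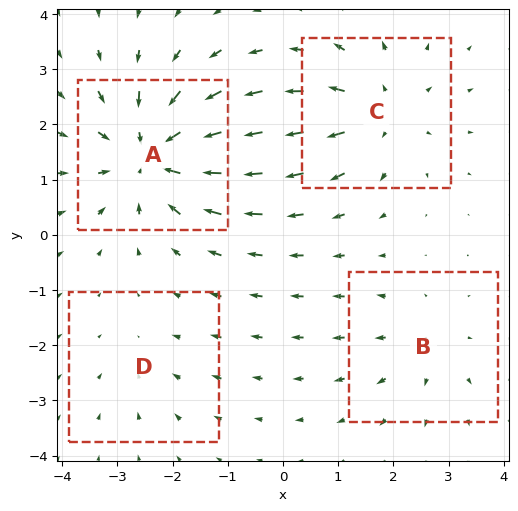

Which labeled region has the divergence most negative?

A

Divergence at each region's feature centre — A: about -6, B: about +3, C: about +4, D: about -2. Region A is most negative.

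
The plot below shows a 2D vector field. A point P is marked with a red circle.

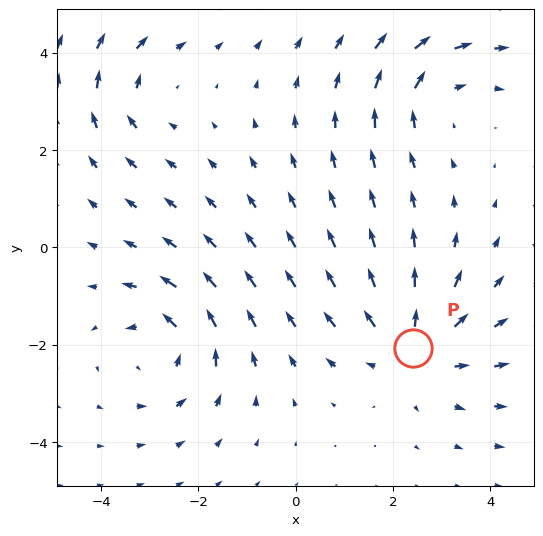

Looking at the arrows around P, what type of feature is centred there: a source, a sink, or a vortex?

source

At P (2.4, -2.1) the arrows spread outward. Divergence about +4, curl ≈0 — positive divergence with near-zero curl is a source.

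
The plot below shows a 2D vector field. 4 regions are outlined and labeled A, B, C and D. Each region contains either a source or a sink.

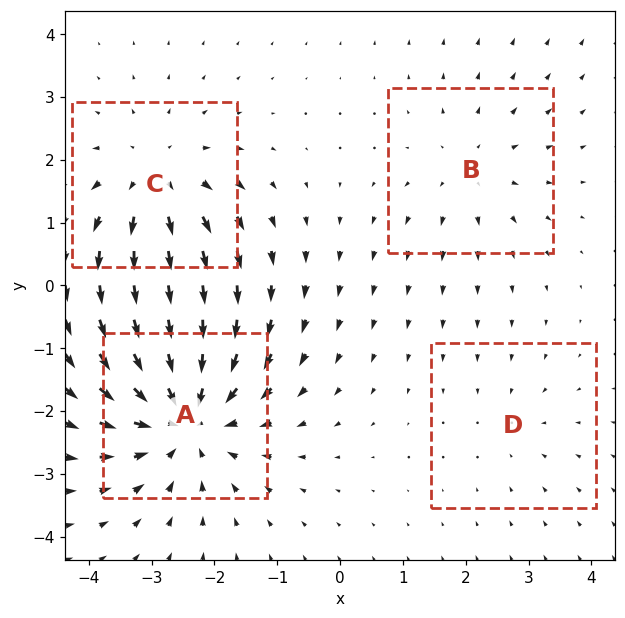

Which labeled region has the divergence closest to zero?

D

Divergence at each region's feature centre — A: about -6, B: about +3, C: about +4, D: about -2. Region D is closest to zero.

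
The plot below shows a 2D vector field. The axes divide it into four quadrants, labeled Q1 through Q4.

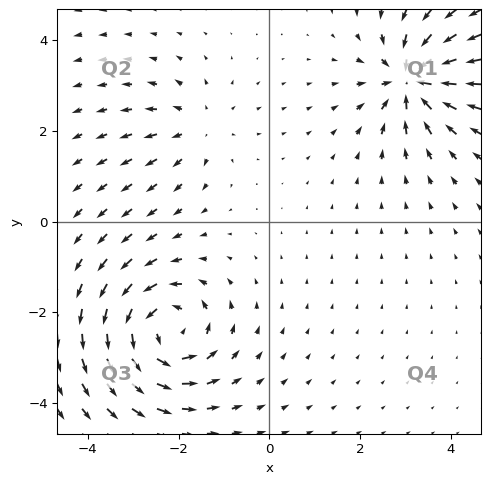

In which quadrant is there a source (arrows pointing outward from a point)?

The source sits at approximately (-1.6, 2.1), which lies in quadrant Q2. The divergence there is about +3, positive as expected for a source.

Q2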